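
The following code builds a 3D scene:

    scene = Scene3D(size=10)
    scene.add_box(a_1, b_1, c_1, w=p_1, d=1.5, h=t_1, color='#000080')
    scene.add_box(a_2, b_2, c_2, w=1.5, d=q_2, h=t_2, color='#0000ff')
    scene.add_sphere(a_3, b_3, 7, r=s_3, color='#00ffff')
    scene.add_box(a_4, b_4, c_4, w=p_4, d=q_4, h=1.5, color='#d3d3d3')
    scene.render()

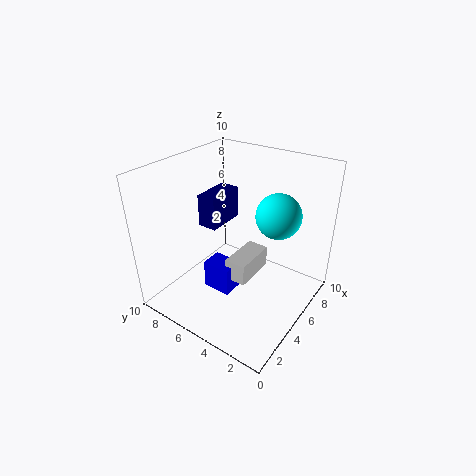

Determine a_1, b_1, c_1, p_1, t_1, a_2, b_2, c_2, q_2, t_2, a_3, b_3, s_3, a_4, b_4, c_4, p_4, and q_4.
a_1 = 5.5
b_1 = 7.5
c_1 = 4.5
p_1 = 3
t_1 = 2.5
a_2 = 3
b_2 = 4.5
c_2 = 1.5
q_2 = 2
t_2 = 2
a_3 = 6
b_3 = 2.5
s_3 = 1.5
a_4 = 3.5
b_4 = 3.5
c_4 = 2.5
p_4 = 3
q_4 = 1.5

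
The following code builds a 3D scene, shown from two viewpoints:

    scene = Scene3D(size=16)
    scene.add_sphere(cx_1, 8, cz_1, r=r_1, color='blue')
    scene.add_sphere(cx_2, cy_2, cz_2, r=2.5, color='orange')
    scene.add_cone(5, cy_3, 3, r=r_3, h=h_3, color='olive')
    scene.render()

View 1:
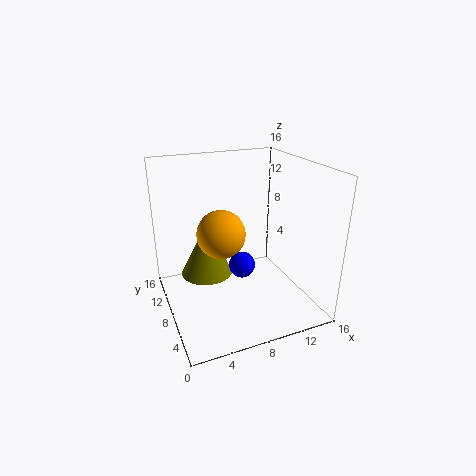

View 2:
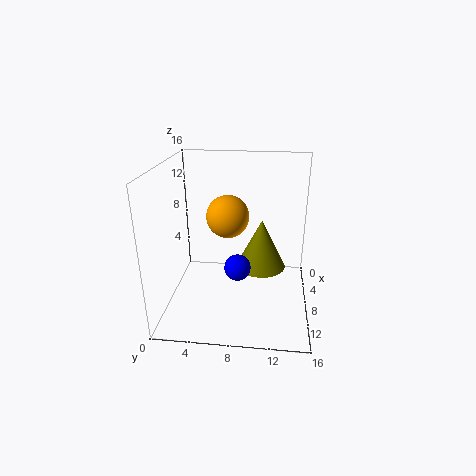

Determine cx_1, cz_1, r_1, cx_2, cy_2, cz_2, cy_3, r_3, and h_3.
cx_1 = 8.5; cz_1 = 4.5; r_1 = 1.5; cx_2 = 5.5; cy_2 = 6.5; cz_2 = 9.5; cy_3 = 10.5; r_3 = 3; h_3 = 6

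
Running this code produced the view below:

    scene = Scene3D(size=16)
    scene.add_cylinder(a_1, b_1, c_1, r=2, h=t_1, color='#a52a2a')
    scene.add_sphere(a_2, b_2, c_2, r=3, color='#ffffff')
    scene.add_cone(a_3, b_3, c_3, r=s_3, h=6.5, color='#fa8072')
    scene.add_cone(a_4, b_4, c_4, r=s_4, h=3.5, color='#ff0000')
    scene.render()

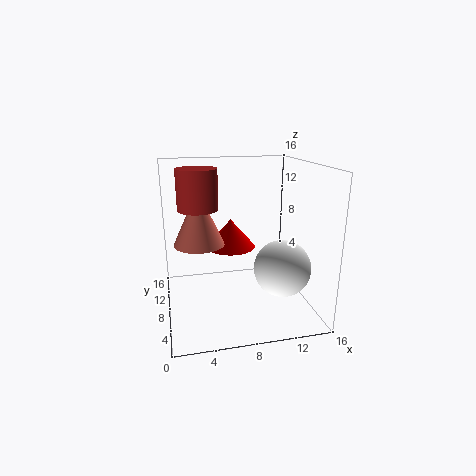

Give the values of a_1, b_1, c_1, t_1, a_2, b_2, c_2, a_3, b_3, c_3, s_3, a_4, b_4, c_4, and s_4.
a_1 = 3.5; b_1 = 6; c_1 = 12; t_1 = 4; a_2 = 12; b_2 = 4.5; c_2 = 5.5; a_3 = 4; b_3 = 11; c_3 = 6.5; s_3 = 3; a_4 = 8; b_4 = 12; c_4 = 5.5; s_4 = 3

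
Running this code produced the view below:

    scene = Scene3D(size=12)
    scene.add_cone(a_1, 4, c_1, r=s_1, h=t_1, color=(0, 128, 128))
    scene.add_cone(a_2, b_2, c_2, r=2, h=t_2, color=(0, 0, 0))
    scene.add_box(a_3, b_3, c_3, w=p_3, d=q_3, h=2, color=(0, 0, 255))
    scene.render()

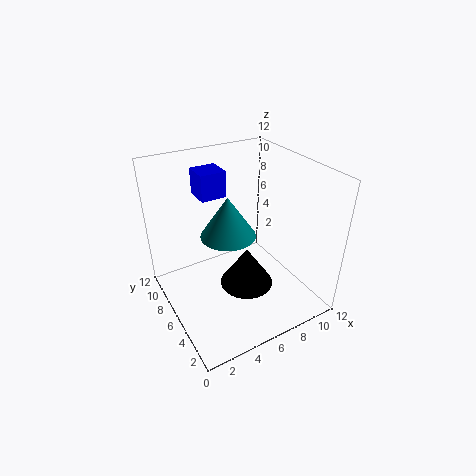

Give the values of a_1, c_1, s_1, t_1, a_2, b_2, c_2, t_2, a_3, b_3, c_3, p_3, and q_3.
a_1 = 4; c_1 = 8; s_1 = 2; t_1 = 3; a_2 = 5; b_2 = 3; c_2 = 4; t_2 = 3; a_3 = 3; b_3 = 6; c_3 = 10; p_3 = 2; q_3 = 2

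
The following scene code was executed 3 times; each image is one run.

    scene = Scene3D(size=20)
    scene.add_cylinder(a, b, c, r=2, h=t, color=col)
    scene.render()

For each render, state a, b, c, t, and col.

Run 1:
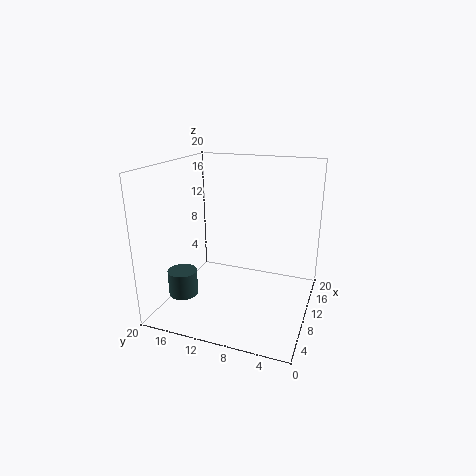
a = 5.5, b = 16.5, c = 2.5, t = 3.5, col = 'darkslategray'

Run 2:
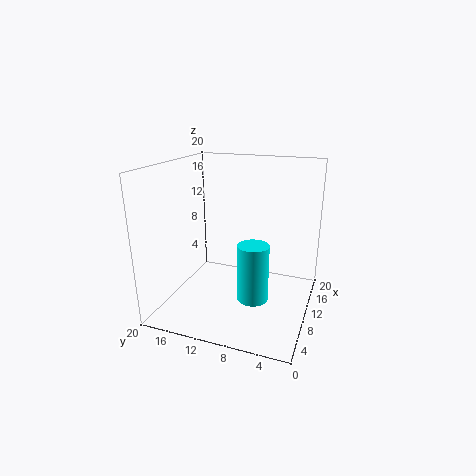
a = 6, b = 6.5, c = 3.5, t = 7.5, col = 'cyan'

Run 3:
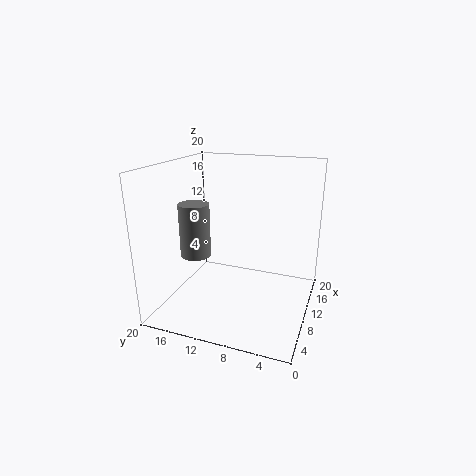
a = 6, b = 14.5, c = 8.5, t = 7, col = 'gray'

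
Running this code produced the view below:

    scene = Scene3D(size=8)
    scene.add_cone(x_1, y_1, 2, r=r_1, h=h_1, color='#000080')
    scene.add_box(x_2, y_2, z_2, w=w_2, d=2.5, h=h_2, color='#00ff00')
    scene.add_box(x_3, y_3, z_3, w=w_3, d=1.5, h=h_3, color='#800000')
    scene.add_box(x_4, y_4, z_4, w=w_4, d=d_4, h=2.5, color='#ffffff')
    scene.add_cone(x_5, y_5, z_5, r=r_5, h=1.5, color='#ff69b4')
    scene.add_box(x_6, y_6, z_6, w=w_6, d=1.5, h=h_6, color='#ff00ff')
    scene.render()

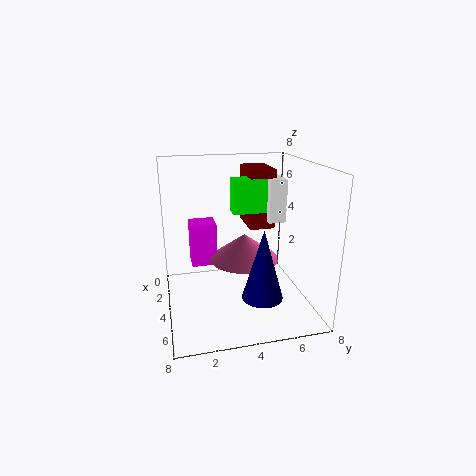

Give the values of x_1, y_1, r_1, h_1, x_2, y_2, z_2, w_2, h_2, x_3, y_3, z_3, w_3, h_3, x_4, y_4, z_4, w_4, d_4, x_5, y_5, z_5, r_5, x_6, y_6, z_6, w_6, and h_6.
x_1 = 7; y_1 = 4.5; r_1 = 1; h_1 = 3.5; x_2 = 2; y_2 = 4; z_2 = 5; w_2 = 1; h_2 = 2; x_3 = 0.5; y_3 = 5; z_3 = 4; w_3 = 2.5; h_3 = 3.5; x_4 = 1; y_4 = 6; z_4 = 4.5; w_4 = 2.5; d_4 = 1; x_5 = 3.5; y_5 = 4.5; z_5 = 2.5; r_5 = 2; x_6 = 1.5; y_6 = 1.5; z_6 = 2; w_6 = 1.5; h_6 = 2.5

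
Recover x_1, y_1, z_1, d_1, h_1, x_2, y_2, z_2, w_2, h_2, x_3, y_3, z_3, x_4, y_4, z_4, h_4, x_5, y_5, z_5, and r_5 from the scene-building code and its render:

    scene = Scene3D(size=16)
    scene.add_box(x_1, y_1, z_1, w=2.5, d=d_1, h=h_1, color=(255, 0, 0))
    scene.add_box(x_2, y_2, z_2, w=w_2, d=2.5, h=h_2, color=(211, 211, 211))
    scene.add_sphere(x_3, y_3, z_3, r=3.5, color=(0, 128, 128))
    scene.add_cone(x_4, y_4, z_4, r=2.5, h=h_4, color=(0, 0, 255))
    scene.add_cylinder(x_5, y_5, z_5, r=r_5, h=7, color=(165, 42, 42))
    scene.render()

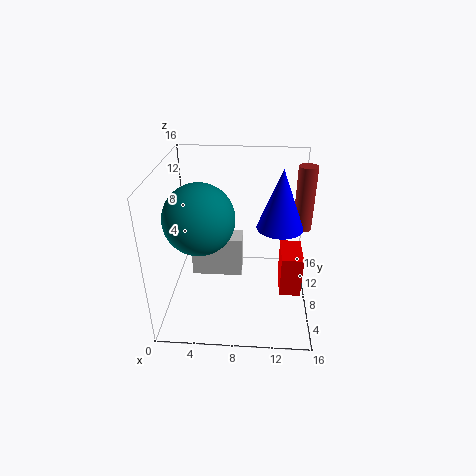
x_1 = 13; y_1 = 7.5; z_1 = 0.5; d_1 = 4.5; h_1 = 5; x_2 = 3; y_2 = 6.5; z_2 = 4; w_2 = 5.5; h_2 = 4.5; x_3 = 4.5; y_3 = 4.5; z_3 = 12; x_4 = 12.5; y_4 = 8; z_4 = 9.5; h_4 = 6.5; x_5 = 15; y_5 = 9; z_5 = 9; r_5 = 1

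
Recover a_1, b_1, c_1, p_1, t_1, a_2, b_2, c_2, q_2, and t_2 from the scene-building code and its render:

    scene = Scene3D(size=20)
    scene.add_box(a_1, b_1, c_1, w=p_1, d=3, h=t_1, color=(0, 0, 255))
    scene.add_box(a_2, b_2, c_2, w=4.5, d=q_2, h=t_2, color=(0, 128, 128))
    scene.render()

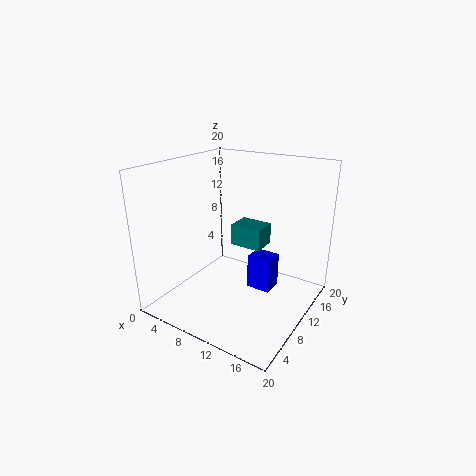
a_1 = 11, b_1 = 11, c_1 = 2, p_1 = 3.5, t_1 = 5, a_2 = 8.5, b_2 = 10.5, c_2 = 8.5, q_2 = 3.5, t_2 = 3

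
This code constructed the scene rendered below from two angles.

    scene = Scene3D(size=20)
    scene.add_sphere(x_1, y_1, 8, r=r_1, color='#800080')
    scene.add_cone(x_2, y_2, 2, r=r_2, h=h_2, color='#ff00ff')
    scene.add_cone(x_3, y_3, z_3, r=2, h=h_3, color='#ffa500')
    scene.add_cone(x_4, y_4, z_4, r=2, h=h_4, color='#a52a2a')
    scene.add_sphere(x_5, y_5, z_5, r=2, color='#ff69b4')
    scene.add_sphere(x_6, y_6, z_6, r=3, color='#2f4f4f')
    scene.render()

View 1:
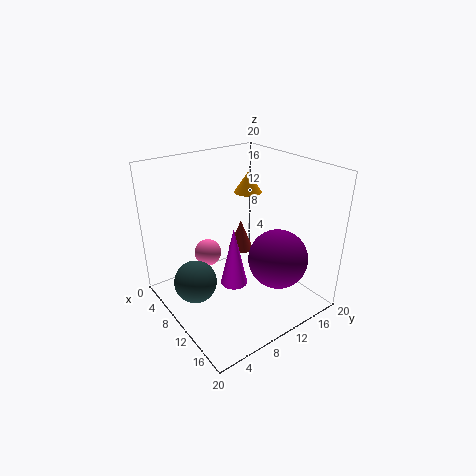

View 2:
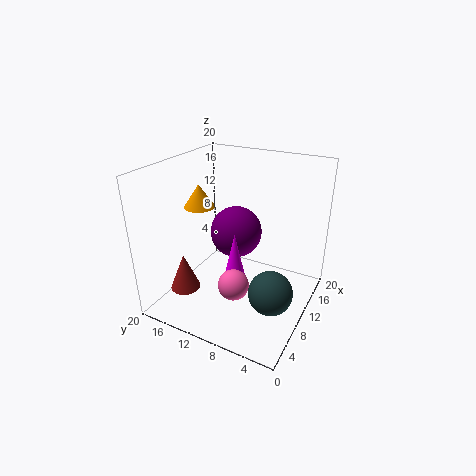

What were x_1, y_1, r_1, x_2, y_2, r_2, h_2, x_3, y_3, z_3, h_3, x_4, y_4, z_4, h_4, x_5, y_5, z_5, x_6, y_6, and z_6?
x_1 = 15, y_1 = 13, r_1 = 4, x_2 = 9, y_2 = 10, r_2 = 2, h_2 = 9, x_3 = 7, y_3 = 14, z_3 = 15, h_3 = 3, x_4 = 4, y_4 = 15, z_4 = 4, h_4 = 5, x_5 = 5, y_5 = 8, z_5 = 6, x_6 = 8, y_6 = 4, z_6 = 4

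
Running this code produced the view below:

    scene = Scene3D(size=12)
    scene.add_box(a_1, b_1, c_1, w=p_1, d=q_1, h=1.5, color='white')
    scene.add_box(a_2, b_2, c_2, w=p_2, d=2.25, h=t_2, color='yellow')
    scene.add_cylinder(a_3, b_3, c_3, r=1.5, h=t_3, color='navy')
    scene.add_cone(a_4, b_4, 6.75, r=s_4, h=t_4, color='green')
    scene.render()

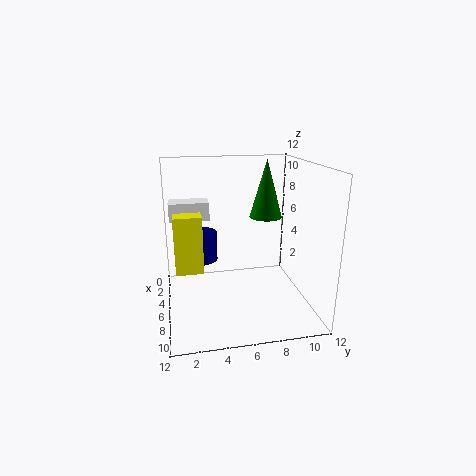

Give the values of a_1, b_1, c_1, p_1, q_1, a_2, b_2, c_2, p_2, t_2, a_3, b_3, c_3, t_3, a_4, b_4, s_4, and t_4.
a_1 = 3.75; b_1 = 0.5; c_1 = 7.5; p_1 = 1.75; q_1 = 3.25; a_2 = 4.5; b_2 = 0.75; c_2 = 3.5; p_2 = 2.5; t_2 = 4.75; a_3 = 4; b_3 = 3; c_3 = 3.5; t_3 = 2.5; a_4 = 3; b_4 = 9.25; s_4 = 1.5; t_4 = 5.25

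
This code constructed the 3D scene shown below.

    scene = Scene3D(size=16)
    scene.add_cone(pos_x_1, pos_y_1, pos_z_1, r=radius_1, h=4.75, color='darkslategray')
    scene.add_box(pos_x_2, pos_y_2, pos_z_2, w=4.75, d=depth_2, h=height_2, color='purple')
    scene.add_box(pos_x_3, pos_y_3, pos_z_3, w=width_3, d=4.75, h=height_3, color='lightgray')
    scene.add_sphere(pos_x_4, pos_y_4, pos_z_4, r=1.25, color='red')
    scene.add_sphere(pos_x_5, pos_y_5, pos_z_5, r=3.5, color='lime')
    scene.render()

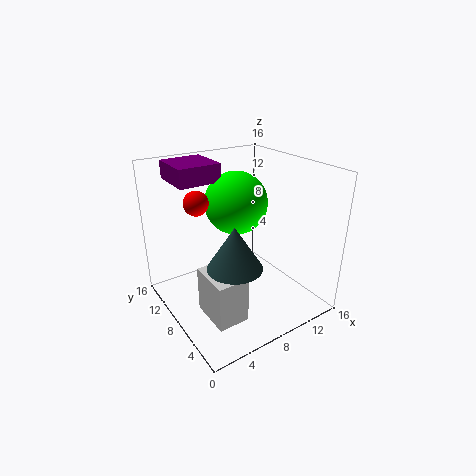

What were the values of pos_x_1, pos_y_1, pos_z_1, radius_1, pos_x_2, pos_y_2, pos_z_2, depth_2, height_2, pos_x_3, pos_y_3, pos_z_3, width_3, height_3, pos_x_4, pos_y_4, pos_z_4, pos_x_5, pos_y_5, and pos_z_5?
pos_x_1 = 6.25, pos_y_1 = 6, pos_z_1 = 5.75, radius_1 = 3, pos_x_2 = 2.5, pos_y_2 = 10, pos_z_2 = 14, depth_2 = 5, height_2 = 2, pos_x_3 = 3, pos_y_3 = 3.75, pos_z_3 = 0.25, width_3 = 3.5, height_3 = 5.25, pos_x_4 = 3.25, pos_y_4 = 8.25, pos_z_4 = 13, pos_x_5 = 8.75, pos_y_5 = 9.5, pos_z_5 = 11.5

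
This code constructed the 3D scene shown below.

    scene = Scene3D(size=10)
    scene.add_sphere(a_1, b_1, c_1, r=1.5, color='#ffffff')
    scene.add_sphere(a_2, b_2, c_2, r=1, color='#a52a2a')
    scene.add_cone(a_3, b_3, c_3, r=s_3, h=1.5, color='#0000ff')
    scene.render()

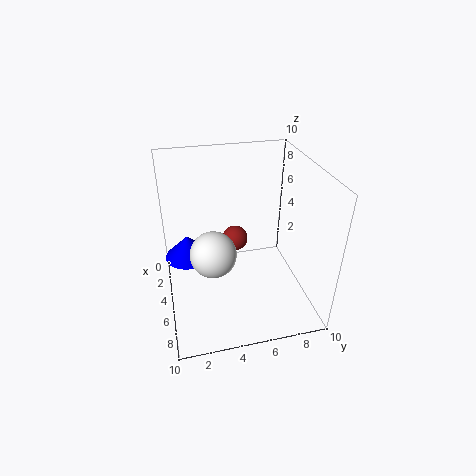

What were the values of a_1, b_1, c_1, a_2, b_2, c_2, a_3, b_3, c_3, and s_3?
a_1 = 6.5; b_1 = 3; c_1 = 5; a_2 = 2; b_2 = 5.5; c_2 = 3; a_3 = 5.5; b_3 = 1.5; c_3 = 4.5; s_3 = 1.5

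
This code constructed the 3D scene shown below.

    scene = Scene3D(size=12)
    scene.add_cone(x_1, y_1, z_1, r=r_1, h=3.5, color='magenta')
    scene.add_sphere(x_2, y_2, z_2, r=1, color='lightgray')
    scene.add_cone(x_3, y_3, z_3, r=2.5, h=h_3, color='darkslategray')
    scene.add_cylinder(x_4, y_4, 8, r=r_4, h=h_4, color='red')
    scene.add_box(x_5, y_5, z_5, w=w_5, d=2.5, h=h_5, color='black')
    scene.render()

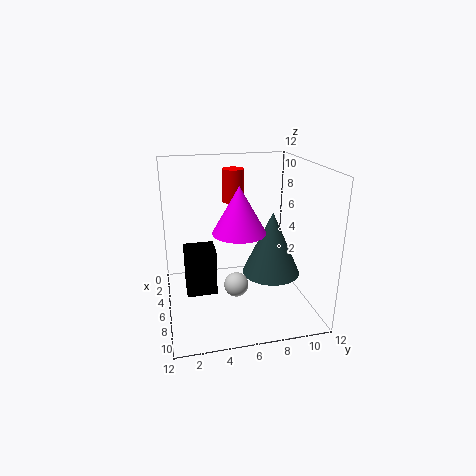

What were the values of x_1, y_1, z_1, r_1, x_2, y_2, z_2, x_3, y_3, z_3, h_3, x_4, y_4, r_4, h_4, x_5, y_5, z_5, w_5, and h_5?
x_1 = 8.5
y_1 = 5.5
z_1 = 7.5
r_1 = 2
x_2 = 7.5
y_2 = 5.5
z_2 = 2.5
x_3 = 6
y_3 = 9
z_3 = 2.5
h_3 = 5.5
x_4 = 2
y_4 = 6.5
r_4 = 1
h_4 = 3
x_5 = 5
y_5 = 1.5
z_5 = 1.5
w_5 = 2
h_5 = 4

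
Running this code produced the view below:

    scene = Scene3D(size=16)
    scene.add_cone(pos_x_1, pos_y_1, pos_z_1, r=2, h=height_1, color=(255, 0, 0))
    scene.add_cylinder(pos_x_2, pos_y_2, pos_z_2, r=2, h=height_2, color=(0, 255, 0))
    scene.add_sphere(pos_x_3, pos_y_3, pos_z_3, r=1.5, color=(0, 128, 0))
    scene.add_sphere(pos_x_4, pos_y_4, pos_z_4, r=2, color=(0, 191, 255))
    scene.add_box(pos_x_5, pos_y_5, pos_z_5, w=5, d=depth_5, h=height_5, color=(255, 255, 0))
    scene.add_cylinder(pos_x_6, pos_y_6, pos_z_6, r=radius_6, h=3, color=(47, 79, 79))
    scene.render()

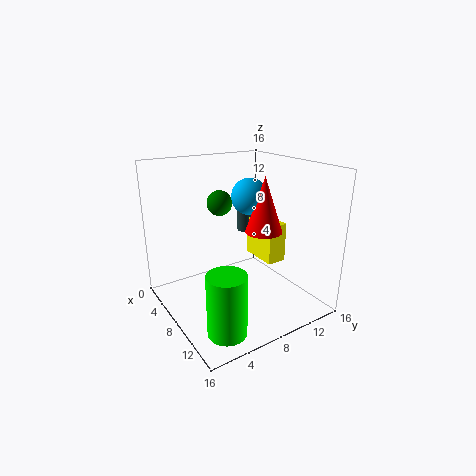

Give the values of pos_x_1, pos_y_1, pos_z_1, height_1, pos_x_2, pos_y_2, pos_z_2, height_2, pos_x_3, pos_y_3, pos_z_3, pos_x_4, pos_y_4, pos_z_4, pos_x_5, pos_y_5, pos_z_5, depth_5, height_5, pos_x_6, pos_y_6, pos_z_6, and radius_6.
pos_x_1 = 10, pos_y_1 = 10, pos_z_1 = 9, height_1 = 6, pos_x_2 = 13, pos_y_2 = 3.5, pos_z_2 = 0.5, height_2 = 6.5, pos_x_3 = 4, pos_y_3 = 8, pos_z_3 = 11, pos_x_4 = 8, pos_y_4 = 9.5, pos_z_4 = 12.5, pos_x_5 = 2.5, pos_y_5 = 13, pos_z_5 = 3, depth_5 = 2.5, height_5 = 5, pos_x_6 = 2, pos_y_6 = 13, pos_z_6 = 6, radius_6 = 1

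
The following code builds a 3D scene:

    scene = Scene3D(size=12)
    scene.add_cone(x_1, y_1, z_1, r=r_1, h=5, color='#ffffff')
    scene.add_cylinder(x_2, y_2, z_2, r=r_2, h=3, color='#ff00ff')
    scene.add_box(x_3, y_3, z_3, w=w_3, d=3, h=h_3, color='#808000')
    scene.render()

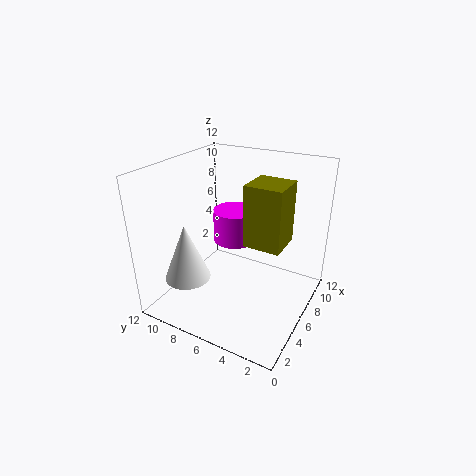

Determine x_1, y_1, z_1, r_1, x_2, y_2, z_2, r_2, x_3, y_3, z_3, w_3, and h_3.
x_1 = 4, y_1 = 10, z_1 = 2, r_1 = 2, x_2 = 9, y_2 = 8, z_2 = 4, r_2 = 2, x_3 = 5, y_3 = 2, z_3 = 6, w_3 = 3, h_3 = 5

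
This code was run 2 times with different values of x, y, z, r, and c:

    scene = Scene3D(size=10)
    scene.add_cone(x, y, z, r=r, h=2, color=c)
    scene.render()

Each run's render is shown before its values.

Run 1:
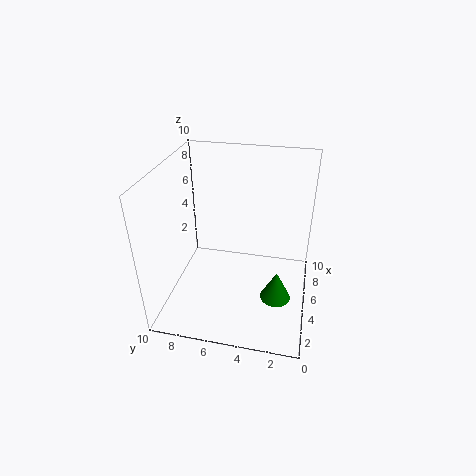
x = 3, y = 2, z = 2, r = 1, c = 'green'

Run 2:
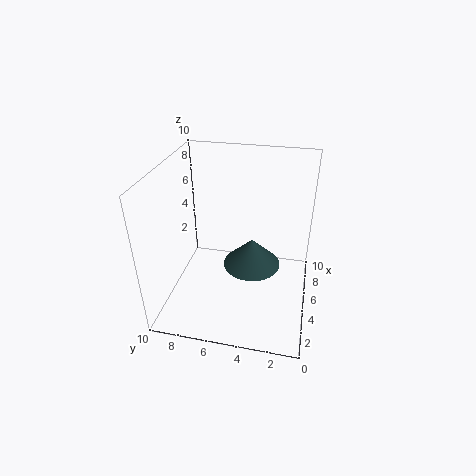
x = 5, y = 4, z = 3, r = 2, c = 'darkslategray'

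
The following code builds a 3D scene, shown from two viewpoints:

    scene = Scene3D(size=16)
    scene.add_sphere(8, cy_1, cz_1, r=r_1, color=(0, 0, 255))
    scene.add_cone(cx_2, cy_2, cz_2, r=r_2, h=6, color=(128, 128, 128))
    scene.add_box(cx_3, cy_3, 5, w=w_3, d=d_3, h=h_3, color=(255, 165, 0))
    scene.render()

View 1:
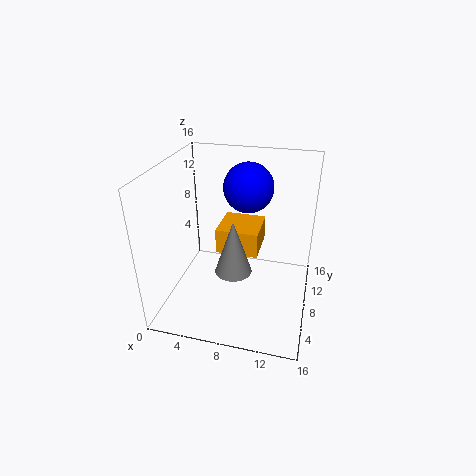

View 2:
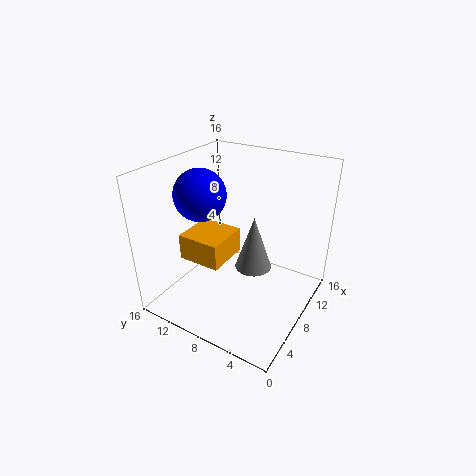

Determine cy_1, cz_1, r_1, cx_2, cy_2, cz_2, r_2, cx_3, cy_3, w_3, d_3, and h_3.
cy_1 = 13; cz_1 = 12; r_1 = 3; cx_2 = 8; cy_2 = 6; cz_2 = 5; r_2 = 2; cx_3 = 5; cy_3 = 9; w_3 = 5; d_3 = 5; h_3 = 3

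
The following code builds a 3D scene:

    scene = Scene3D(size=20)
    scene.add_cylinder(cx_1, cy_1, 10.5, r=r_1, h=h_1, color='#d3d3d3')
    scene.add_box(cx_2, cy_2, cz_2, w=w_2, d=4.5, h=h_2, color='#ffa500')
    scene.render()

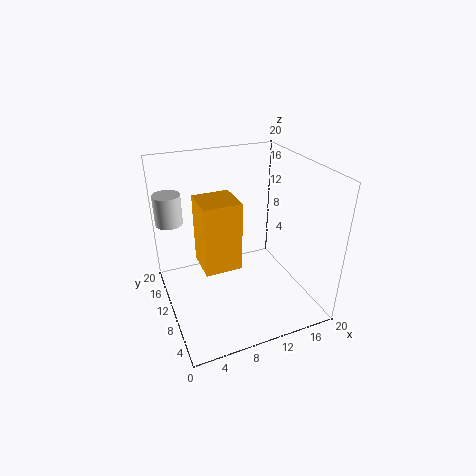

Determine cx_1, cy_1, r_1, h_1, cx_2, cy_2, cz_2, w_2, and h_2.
cx_1 = 2, cy_1 = 17, r_1 = 2, h_1 = 4.5, cx_2 = 3.5, cy_2 = 4, cz_2 = 9.5, w_2 = 4.5, h_2 = 8.5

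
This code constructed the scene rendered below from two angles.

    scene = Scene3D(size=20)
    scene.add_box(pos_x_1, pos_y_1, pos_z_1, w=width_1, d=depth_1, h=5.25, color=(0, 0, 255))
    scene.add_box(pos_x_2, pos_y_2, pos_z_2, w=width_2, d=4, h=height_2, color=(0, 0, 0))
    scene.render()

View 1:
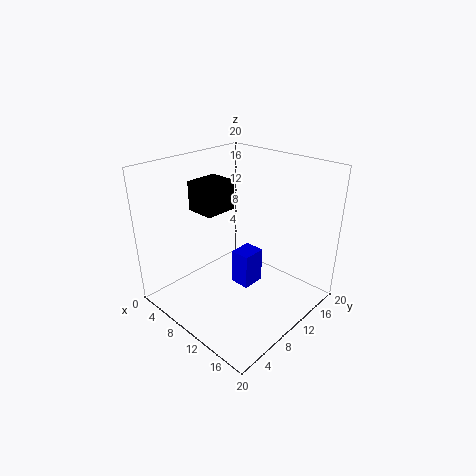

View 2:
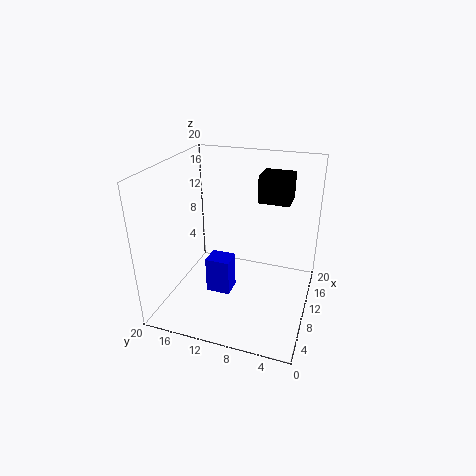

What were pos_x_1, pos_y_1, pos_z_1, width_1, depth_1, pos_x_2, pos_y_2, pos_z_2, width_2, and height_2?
pos_x_1 = 8
pos_y_1 = 10.75
pos_z_1 = 1.5
width_1 = 3
depth_1 = 3.5
pos_x_2 = 8.75
pos_y_2 = 3
pos_z_2 = 16
width_2 = 3.5
height_2 = 3.5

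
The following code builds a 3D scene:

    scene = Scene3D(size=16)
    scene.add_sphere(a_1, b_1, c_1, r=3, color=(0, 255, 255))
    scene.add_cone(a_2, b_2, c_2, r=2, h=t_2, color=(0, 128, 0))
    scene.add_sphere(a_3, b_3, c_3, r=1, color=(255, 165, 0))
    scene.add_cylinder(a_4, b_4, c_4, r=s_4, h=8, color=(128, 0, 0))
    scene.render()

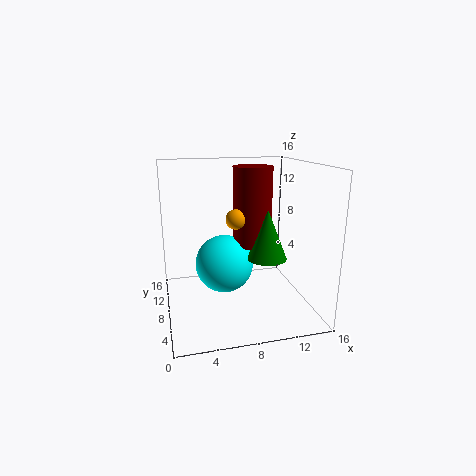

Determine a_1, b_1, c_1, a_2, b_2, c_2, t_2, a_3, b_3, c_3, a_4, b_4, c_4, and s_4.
a_1 = 6, b_1 = 6, c_1 = 6, a_2 = 10, b_2 = 4, c_2 = 7, t_2 = 5, a_3 = 7, b_3 = 5, c_3 = 11, a_4 = 9, b_4 = 6, c_4 = 8, s_4 = 2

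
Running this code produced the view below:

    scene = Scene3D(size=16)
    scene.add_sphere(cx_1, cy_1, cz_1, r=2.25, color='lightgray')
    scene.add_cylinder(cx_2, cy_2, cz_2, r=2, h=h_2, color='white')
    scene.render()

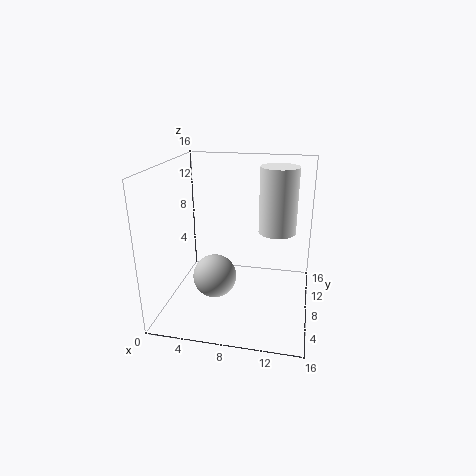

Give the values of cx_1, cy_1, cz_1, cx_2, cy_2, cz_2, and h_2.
cx_1 = 6.25; cy_1 = 4.5; cz_1 = 5; cx_2 = 12.25; cy_2 = 8.25; cz_2 = 9; h_2 = 7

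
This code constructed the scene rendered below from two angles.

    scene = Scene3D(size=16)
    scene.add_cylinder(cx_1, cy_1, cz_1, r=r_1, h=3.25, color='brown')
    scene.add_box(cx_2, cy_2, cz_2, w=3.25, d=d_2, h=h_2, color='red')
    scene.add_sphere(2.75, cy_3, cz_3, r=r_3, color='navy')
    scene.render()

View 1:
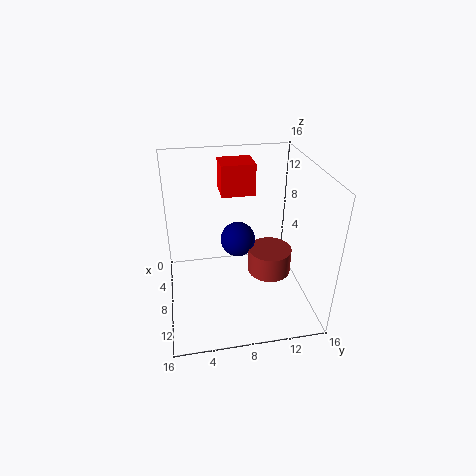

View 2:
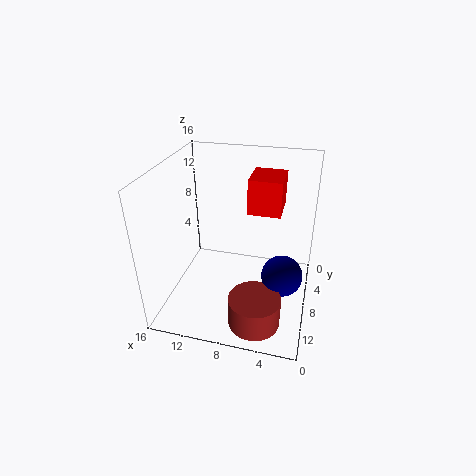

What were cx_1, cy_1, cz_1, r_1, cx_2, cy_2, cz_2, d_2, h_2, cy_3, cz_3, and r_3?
cx_1 = 5; cy_1 = 12.75; cz_1 = 0.75; r_1 = 2.75; cx_2 = 3.25; cy_2 = 6.5; cz_2 = 12.25; d_2 = 3.75; h_2 = 3.5; cy_3 = 9; cz_3 = 4.5; r_3 = 2.25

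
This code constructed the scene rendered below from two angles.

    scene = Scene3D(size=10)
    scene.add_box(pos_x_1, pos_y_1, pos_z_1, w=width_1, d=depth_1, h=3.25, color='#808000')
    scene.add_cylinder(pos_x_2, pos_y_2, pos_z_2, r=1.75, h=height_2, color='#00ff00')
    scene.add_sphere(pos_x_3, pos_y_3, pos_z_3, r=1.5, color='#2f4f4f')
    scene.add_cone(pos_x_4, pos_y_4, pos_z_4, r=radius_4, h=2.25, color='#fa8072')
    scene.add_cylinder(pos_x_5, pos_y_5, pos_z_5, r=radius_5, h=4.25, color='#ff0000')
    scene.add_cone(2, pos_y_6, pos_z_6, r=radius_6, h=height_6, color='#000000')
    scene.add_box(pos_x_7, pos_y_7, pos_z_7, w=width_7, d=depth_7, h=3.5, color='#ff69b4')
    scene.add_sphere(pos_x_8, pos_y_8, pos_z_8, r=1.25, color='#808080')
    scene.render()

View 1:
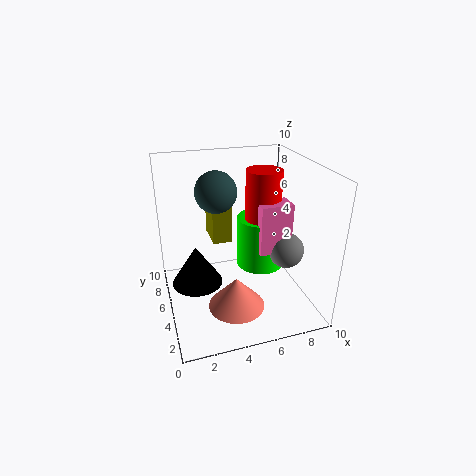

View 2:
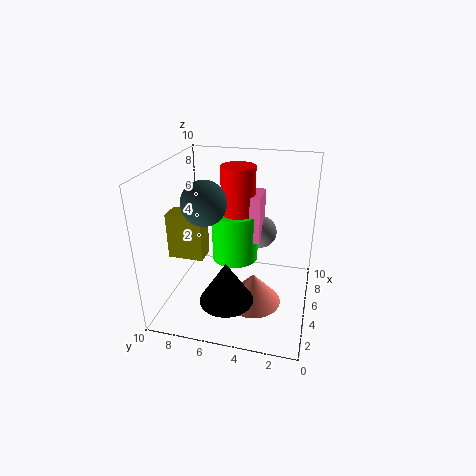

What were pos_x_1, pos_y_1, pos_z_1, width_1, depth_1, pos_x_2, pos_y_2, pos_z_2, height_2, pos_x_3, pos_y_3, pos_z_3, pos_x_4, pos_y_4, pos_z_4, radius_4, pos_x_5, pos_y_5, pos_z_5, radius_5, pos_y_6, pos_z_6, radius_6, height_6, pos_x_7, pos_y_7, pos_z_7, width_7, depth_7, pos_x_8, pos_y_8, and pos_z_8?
pos_x_1 = 3.75, pos_y_1 = 7.25, pos_z_1 = 3.5, width_1 = 1.5, depth_1 = 2.5, pos_x_2 = 7, pos_y_2 = 5.75, pos_z_2 = 2.25, height_2 = 3.75, pos_x_3 = 4, pos_y_3 = 7, pos_z_3 = 7.75, pos_x_4 = 4.5, pos_y_4 = 3.75, pos_z_4 = 0.25, radius_4 = 2, pos_x_5 = 7, pos_y_5 = 5.5, pos_z_5 = 5.25, radius_5 = 1.25, pos_y_6 = 5, pos_z_6 = 2, radius_6 = 1.75, height_6 = 2.75, pos_x_7 = 6.25, pos_y_7 = 3.75, pos_z_7 = 4, width_7 = 2.25, depth_7 = 1.5, pos_x_8 = 8.25, pos_y_8 = 4, pos_z_8 = 4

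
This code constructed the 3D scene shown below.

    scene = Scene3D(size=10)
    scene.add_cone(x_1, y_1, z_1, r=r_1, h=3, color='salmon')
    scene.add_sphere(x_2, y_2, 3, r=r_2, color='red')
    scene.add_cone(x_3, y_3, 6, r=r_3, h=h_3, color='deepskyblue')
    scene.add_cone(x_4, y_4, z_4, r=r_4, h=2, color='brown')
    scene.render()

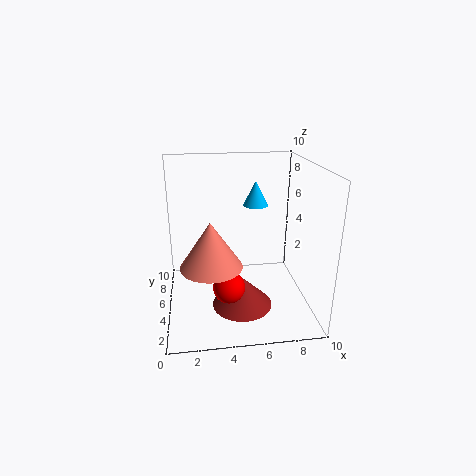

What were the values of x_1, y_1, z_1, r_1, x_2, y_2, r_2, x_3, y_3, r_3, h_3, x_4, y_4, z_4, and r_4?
x_1 = 3, y_1 = 3, z_1 = 4, r_1 = 2, x_2 = 4, y_2 = 2, r_2 = 1, x_3 = 7, y_3 = 9, r_3 = 1, h_3 = 2, x_4 = 5, y_4 = 3, z_4 = 1, r_4 = 2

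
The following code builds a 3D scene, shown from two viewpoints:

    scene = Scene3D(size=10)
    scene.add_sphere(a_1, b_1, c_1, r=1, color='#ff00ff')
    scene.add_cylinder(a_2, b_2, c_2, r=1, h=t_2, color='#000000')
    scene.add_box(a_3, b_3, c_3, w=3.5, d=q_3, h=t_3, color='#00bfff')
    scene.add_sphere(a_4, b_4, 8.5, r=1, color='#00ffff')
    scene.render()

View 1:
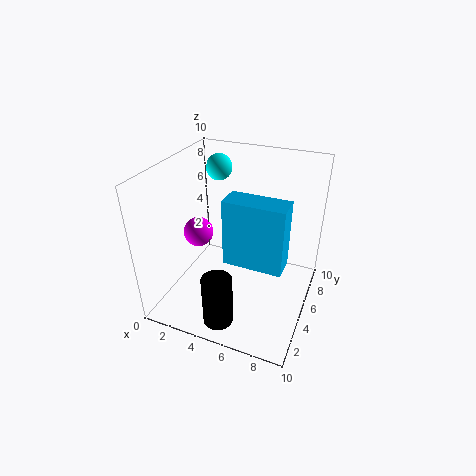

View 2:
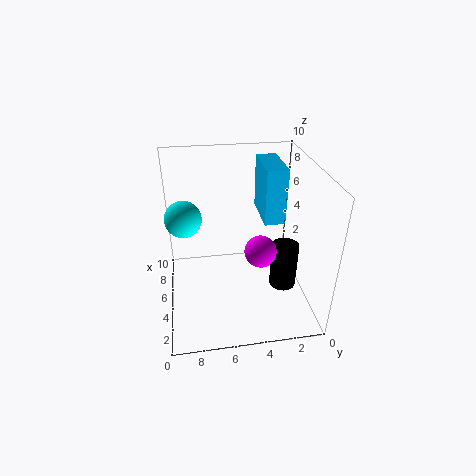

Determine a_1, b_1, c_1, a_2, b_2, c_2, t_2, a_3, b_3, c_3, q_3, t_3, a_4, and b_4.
a_1 = 2.5; b_1 = 4; c_1 = 5.5; a_2 = 5; b_2 = 1.5; c_2 = 0.5; t_2 = 3.5; a_3 = 5.5; b_3 = 1.5; c_3 = 5.5; q_3 = 1.5; t_3 = 4; a_4 = 2; b_4 = 8.5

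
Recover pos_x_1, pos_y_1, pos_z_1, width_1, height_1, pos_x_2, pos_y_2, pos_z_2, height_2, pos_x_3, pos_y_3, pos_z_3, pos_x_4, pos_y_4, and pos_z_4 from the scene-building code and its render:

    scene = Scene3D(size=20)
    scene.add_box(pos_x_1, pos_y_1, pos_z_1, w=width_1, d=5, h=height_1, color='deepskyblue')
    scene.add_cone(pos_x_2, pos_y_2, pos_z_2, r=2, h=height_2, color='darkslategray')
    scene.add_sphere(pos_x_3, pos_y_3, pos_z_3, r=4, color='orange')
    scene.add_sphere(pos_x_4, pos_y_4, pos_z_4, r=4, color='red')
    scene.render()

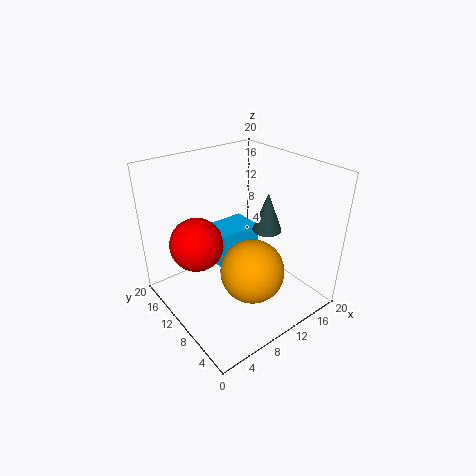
pos_x_1 = 9.5
pos_y_1 = 12.5
pos_z_1 = 3
width_1 = 6.5
height_1 = 6
pos_x_2 = 13.5
pos_y_2 = 8
pos_z_2 = 11
height_2 = 5.5
pos_x_3 = 8
pos_y_3 = 4.5
pos_z_3 = 8.5
pos_x_4 = 6.5
pos_y_4 = 15.5
pos_z_4 = 7.5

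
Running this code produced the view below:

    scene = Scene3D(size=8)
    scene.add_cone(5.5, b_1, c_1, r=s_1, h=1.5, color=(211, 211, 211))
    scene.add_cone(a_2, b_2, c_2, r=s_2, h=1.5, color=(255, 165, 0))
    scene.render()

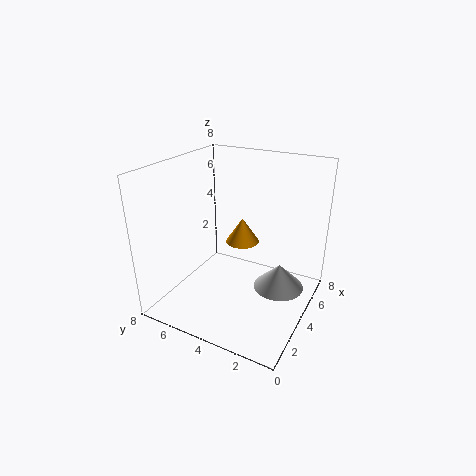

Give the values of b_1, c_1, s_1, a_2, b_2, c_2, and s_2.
b_1 = 2; c_1 = 0.5; s_1 = 1.5; a_2 = 5.5; b_2 = 4.5; c_2 = 3; s_2 = 1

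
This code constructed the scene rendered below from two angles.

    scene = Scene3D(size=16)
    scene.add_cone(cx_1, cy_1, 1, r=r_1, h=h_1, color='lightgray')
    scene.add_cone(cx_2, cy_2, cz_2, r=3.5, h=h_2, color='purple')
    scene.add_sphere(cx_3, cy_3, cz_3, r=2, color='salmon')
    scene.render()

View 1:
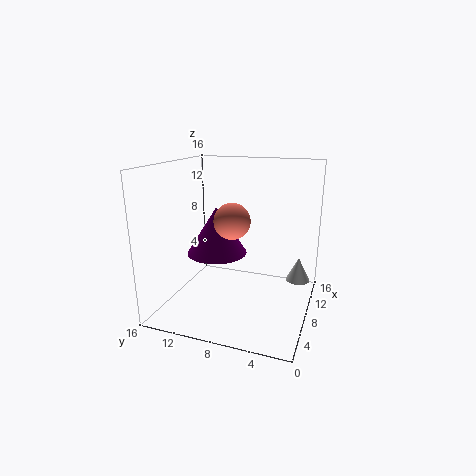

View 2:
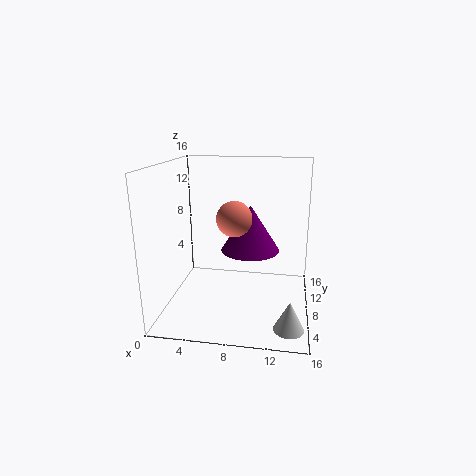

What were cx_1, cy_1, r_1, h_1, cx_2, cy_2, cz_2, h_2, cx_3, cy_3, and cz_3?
cx_1 = 14
cy_1 = 2
r_1 = 1.5
h_1 = 3
cx_2 = 9
cy_2 = 11
cz_2 = 5.5
h_2 = 5.5
cx_3 = 7.5
cy_3 = 8.5
cz_3 = 10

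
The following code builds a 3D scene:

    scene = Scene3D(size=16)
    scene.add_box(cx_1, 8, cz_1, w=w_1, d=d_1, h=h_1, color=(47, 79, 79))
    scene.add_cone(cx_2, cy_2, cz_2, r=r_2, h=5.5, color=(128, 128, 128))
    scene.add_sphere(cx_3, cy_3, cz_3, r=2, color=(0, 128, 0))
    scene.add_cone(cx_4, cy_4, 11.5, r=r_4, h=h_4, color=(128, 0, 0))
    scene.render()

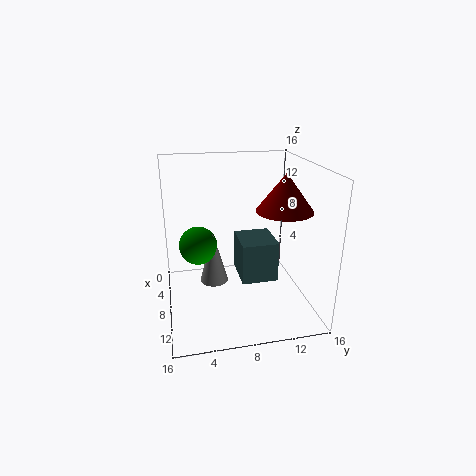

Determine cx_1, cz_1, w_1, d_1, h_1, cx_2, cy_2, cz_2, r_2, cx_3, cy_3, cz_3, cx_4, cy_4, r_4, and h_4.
cx_1 = 6
cz_1 = 3.5
w_1 = 4.5
d_1 = 4
h_1 = 4.5
cx_2 = 9.5
cy_2 = 5
cz_2 = 4
r_2 = 1.5
cx_3 = 9
cy_3 = 3.5
cz_3 = 8
cx_4 = 10
cy_4 = 12.5
r_4 = 3
h_4 = 4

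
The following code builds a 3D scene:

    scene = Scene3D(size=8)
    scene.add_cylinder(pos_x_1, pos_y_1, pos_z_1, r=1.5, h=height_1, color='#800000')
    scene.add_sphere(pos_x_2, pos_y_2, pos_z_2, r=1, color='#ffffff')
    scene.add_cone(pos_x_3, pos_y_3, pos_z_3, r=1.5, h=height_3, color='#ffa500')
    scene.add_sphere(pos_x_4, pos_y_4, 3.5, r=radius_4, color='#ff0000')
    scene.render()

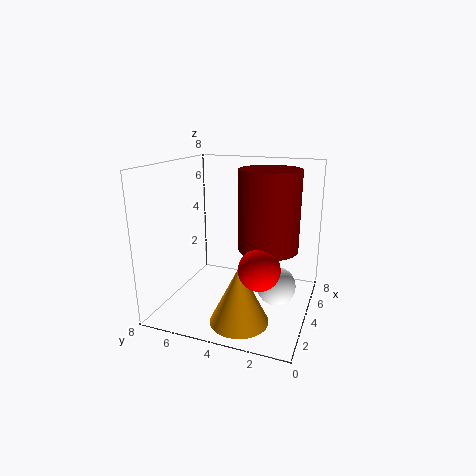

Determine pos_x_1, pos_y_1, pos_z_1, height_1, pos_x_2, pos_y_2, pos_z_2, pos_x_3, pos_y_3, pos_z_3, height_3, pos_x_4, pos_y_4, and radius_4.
pos_x_1 = 3
pos_y_1 = 2
pos_z_1 = 4
height_1 = 4
pos_x_2 = 3
pos_y_2 = 1.5
pos_z_2 = 2
pos_x_3 = 1.5
pos_y_3 = 3
pos_z_3 = 0.5
height_3 = 3
pos_x_4 = 1.5
pos_y_4 = 2
radius_4 = 1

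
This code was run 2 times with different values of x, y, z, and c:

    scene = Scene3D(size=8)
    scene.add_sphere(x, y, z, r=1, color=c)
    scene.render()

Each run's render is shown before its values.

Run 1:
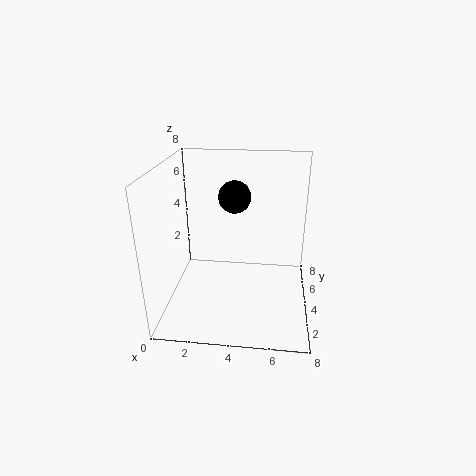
x = 3.5; y = 6.5; z = 5.5; c = 'black'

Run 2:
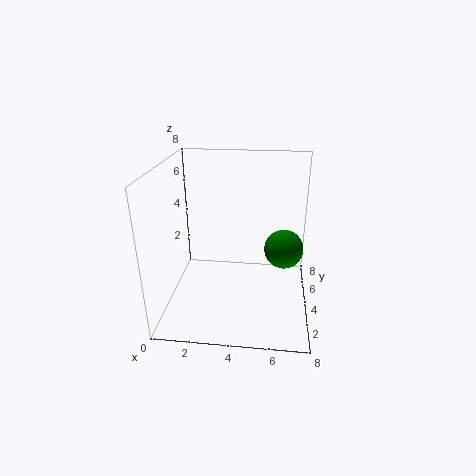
x = 6.5; y = 3; z = 4; c = 'green'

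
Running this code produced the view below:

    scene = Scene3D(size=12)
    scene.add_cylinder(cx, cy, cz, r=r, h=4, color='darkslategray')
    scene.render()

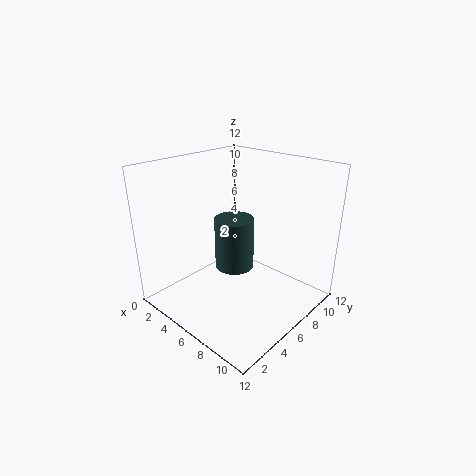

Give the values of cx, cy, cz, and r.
cx = 7; cy = 4.5; cz = 4.5; r = 1.5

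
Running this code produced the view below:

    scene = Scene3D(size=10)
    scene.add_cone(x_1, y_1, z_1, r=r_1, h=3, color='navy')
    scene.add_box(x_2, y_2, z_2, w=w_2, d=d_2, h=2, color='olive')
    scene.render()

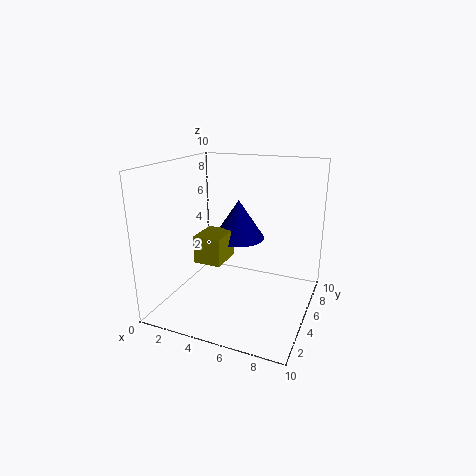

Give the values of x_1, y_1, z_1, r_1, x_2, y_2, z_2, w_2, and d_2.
x_1 = 4; y_1 = 7.5; z_1 = 4; r_1 = 2; x_2 = 2; y_2 = 4; z_2 = 3; w_2 = 2; d_2 = 2.5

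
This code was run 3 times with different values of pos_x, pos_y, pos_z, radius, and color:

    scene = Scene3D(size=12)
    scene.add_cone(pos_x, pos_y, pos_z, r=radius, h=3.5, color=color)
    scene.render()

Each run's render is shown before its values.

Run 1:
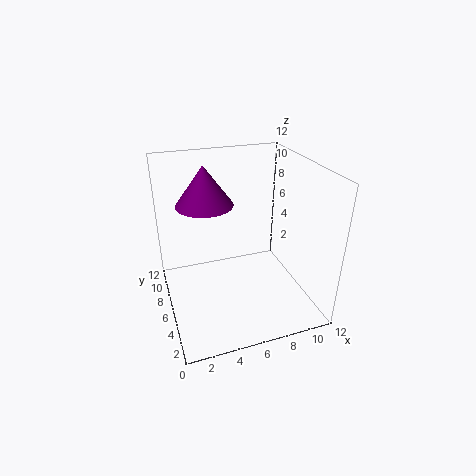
pos_x = 4, pos_y = 9, pos_z = 8, radius = 2.5, color = 'purple'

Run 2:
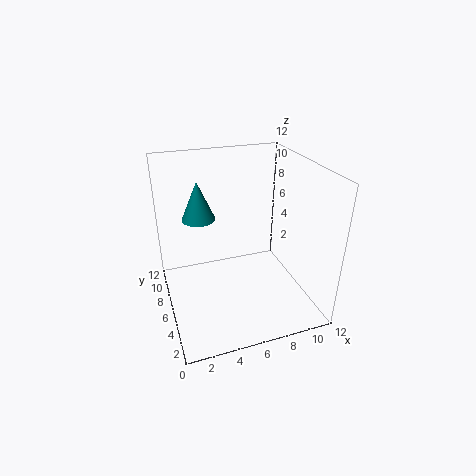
pos_x = 3.5, pos_y = 9.5, pos_z = 6.5, radius = 1.5, color = 'teal'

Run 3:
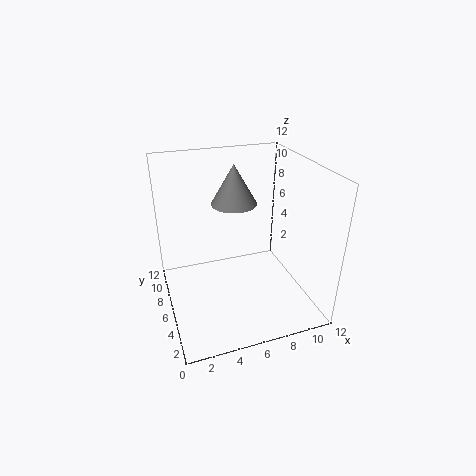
pos_x = 6.5, pos_y = 8.5, pos_z = 8, radius = 2, color = 'gray'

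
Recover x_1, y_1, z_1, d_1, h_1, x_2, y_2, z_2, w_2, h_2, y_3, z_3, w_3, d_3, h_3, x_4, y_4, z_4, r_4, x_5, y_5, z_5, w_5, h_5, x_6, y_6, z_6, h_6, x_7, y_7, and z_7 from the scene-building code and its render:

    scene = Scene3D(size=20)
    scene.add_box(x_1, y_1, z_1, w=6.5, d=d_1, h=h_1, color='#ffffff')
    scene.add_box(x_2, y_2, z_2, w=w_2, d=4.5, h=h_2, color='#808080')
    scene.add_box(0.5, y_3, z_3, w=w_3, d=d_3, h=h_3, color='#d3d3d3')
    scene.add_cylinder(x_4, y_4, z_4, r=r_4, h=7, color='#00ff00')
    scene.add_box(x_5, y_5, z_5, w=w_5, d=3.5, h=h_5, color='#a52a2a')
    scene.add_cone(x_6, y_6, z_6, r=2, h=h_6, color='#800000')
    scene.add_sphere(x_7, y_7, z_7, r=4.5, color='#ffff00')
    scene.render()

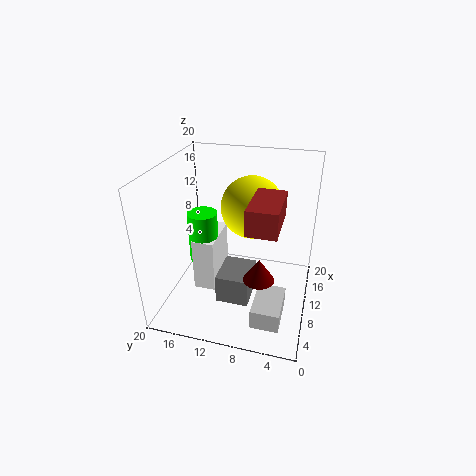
x_1 = 6.5; y_1 = 12.5; z_1 = 3; d_1 = 3; h_1 = 7.5; x_2 = 5.5; y_2 = 7.5; z_2 = 2; w_2 = 5.5; h_2 = 4; y_3 = 2.5; z_3 = 3.5; w_3 = 5.5; d_3 = 3.5; h_3 = 2.5; x_4 = 8.5; y_4 = 14.5; z_4 = 7; r_4 = 2; x_5 = 1.5; y_5 = 3.5; z_5 = 15.5; w_5 = 6.5; h_5 = 3; x_6 = 5.5; y_6 = 6; z_6 = 7; h_6 = 3; x_7 = 14; y_7 = 9; z_7 = 13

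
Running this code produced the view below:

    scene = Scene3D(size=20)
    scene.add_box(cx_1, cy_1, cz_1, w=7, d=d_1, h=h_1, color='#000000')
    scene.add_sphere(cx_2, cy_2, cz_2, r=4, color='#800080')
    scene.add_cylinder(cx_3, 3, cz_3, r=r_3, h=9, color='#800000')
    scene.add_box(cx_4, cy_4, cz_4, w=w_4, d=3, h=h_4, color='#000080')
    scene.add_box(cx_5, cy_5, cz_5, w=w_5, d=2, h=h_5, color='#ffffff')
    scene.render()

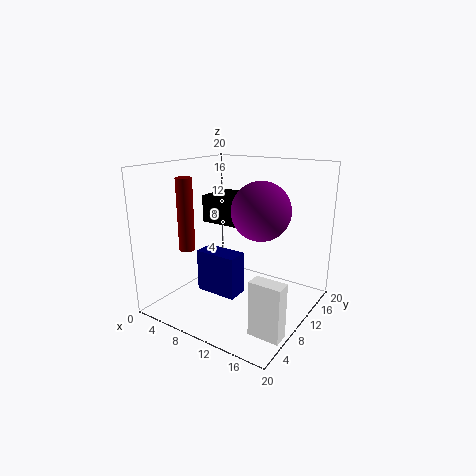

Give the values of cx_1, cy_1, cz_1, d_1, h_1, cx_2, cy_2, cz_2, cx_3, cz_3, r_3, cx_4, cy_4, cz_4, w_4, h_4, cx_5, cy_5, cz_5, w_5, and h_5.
cx_1 = 3; cy_1 = 11; cz_1 = 11; d_1 = 6; h_1 = 4; cx_2 = 13; cy_2 = 11; cz_2 = 14; cx_3 = 7; cz_3 = 10; r_3 = 1; cx_4 = 5; cy_4 = 7; cz_4 = 2; w_4 = 6; h_4 = 6; cx_5 = 16; cy_5 = 3; cz_5 = 1; w_5 = 4; h_5 = 7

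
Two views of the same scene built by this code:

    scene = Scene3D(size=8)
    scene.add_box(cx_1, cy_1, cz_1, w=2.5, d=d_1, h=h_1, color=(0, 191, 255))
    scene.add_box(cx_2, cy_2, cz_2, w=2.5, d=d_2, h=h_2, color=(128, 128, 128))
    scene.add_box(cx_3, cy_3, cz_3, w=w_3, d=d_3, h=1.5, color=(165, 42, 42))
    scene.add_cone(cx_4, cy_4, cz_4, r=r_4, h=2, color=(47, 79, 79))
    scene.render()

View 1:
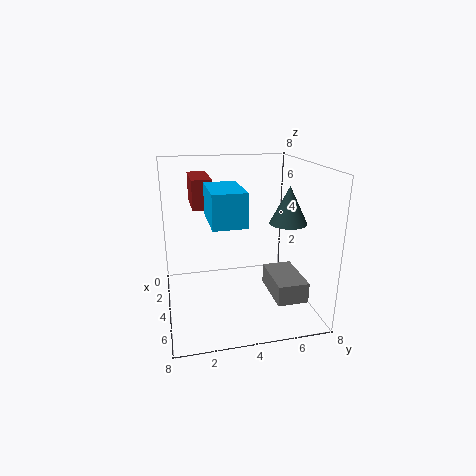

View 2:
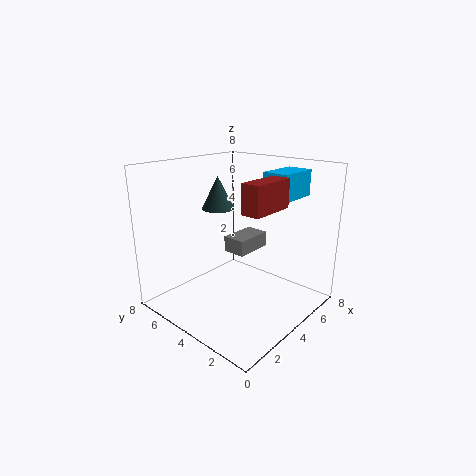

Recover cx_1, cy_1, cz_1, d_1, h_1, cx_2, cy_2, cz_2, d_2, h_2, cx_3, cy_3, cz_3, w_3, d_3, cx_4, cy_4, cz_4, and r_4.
cx_1 = 5.5, cy_1 = 2, cz_1 = 6, d_1 = 1.5, h_1 = 1.5, cx_2 = 5.5, cy_2 = 5, cz_2 = 2, d_2 = 1.5, h_2 = 1, cx_3 = 2.5, cy_3 = 1.5, cz_3 = 6, w_3 = 2.5, d_3 = 1, cx_4 = 5, cy_4 = 6.5, cz_4 = 5, r_4 = 1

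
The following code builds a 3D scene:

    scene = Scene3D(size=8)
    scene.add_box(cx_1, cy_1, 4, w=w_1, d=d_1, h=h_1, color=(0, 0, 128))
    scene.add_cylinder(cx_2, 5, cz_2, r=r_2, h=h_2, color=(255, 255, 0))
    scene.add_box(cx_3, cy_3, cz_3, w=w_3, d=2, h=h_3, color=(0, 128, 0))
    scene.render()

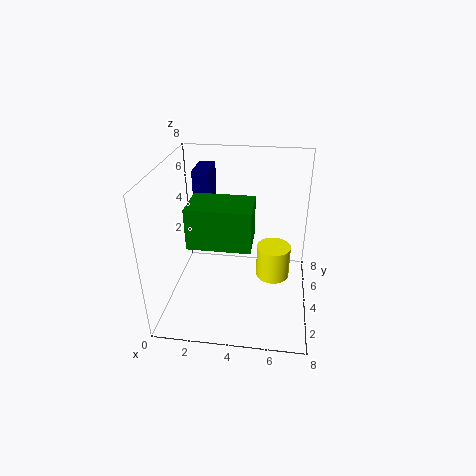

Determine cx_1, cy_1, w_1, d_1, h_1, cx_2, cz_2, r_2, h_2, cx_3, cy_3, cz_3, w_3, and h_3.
cx_1 = 1, cy_1 = 6, w_1 = 1, d_1 = 2, h_1 = 3, cx_2 = 6, cz_2 = 1, r_2 = 1, h_2 = 2, cx_3 = 2, cy_3 = 1, cz_3 = 5, w_3 = 3, h_3 = 2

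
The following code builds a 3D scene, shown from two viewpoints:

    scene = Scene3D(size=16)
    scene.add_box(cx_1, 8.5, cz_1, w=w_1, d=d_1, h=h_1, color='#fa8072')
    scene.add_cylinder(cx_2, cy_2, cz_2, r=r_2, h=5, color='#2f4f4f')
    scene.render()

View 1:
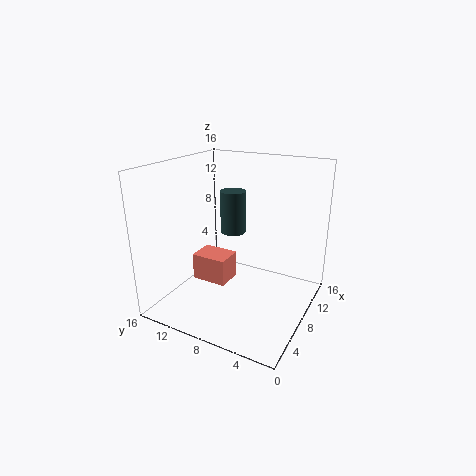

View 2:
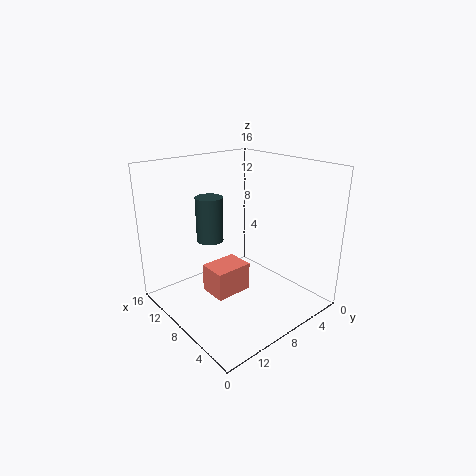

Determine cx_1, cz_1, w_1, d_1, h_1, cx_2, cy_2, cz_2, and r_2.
cx_1 = 5.5
cz_1 = 3
w_1 = 3
d_1 = 4
h_1 = 3
cx_2 = 10.5
cy_2 = 10
cz_2 = 7.5
r_2 = 1.5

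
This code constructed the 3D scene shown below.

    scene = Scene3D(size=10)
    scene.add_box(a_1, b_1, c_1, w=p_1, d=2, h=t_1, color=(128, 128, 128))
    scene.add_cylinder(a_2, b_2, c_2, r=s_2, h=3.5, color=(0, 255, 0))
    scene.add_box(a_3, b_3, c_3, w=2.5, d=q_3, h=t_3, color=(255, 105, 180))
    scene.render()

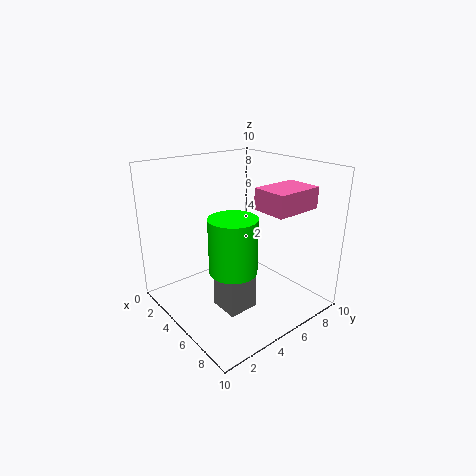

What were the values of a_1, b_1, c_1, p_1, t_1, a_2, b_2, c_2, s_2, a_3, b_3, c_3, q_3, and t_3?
a_1 = 5.5
b_1 = 2.5
c_1 = 1
p_1 = 2
t_1 = 3.5
a_2 = 7
b_2 = 3
c_2 = 4
s_2 = 1.5
a_3 = 5.5
b_3 = 6
c_3 = 7
q_3 = 3.5
t_3 = 1.5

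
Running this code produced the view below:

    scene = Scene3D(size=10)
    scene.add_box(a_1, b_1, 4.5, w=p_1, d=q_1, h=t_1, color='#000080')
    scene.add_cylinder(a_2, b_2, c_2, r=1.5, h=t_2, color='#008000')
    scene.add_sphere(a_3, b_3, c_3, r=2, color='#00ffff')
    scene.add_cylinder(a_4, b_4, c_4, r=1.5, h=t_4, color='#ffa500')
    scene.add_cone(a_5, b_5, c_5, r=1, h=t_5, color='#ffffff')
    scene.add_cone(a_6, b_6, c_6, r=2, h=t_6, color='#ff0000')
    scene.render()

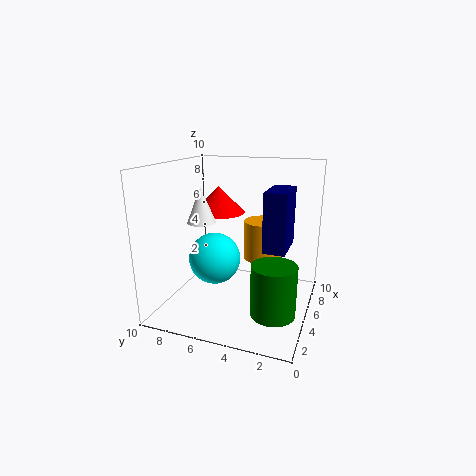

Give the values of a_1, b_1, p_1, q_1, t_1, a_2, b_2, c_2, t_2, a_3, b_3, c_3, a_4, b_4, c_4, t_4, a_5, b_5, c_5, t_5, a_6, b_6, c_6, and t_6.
a_1 = 4, b_1 = 1.5, p_1 = 3, q_1 = 1.5, t_1 = 4, a_2 = 3.5, b_2 = 2, c_2 = 0.5, t_2 = 3.5, a_3 = 6.5, b_3 = 7.5, c_3 = 2.5, a_4 = 8, b_4 = 4, c_4 = 2.5, t_4 = 3, a_5 = 4.5, b_5 = 7.5, c_5 = 6, t_5 = 2.5, a_6 = 7.5, b_6 = 7.5, c_6 = 6, t_6 = 2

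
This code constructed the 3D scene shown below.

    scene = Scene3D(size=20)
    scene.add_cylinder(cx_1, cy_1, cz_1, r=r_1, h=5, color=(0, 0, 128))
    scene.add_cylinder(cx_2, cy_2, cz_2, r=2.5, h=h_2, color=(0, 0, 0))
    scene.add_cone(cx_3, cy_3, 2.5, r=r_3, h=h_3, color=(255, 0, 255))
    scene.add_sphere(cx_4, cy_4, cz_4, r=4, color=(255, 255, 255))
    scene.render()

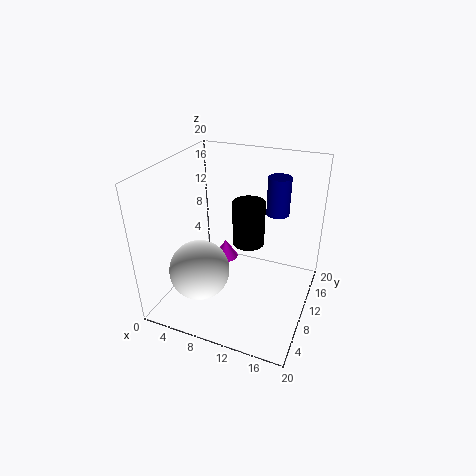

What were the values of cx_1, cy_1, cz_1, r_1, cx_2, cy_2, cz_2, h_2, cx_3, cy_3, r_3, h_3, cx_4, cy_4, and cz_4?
cx_1 = 15, cy_1 = 11.5, cz_1 = 14, r_1 = 1.5, cx_2 = 9.5, cy_2 = 15.5, cz_2 = 6, h_2 = 7, cx_3 = 5.5, cy_3 = 15.5, r_3 = 2, h_3 = 3, cx_4 = 6.5, cy_4 = 5, cz_4 = 7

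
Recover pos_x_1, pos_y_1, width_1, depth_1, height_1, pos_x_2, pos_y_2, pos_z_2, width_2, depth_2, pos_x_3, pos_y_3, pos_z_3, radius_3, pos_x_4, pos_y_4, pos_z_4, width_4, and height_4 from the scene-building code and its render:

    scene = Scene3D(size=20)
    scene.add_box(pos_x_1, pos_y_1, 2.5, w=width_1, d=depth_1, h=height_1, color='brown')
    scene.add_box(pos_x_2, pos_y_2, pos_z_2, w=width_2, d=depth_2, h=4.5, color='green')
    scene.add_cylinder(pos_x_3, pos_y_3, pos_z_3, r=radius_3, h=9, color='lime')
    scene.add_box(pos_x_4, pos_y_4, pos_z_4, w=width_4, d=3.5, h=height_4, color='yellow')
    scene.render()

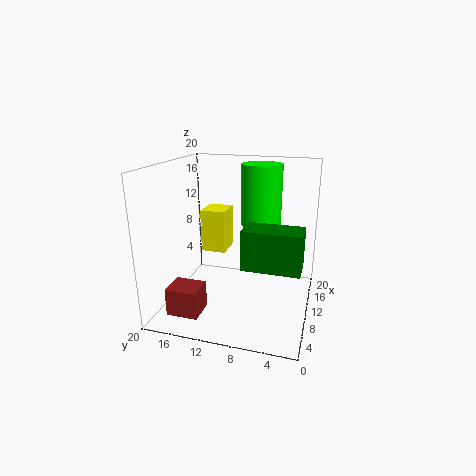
pos_x_1 = 0.5, pos_y_1 = 12.5, width_1 = 3.5, depth_1 = 4, height_1 = 3.5, pos_x_2 = 0.5, pos_y_2 = 0.5, pos_z_2 = 10, width_2 = 3.5, depth_2 = 6.5, pos_x_3 = 15.5, pos_y_3 = 8, pos_z_3 = 10.5, radius_3 = 3, pos_x_4 = 10, pos_y_4 = 12, pos_z_4 = 7.5, width_4 = 4, height_4 = 6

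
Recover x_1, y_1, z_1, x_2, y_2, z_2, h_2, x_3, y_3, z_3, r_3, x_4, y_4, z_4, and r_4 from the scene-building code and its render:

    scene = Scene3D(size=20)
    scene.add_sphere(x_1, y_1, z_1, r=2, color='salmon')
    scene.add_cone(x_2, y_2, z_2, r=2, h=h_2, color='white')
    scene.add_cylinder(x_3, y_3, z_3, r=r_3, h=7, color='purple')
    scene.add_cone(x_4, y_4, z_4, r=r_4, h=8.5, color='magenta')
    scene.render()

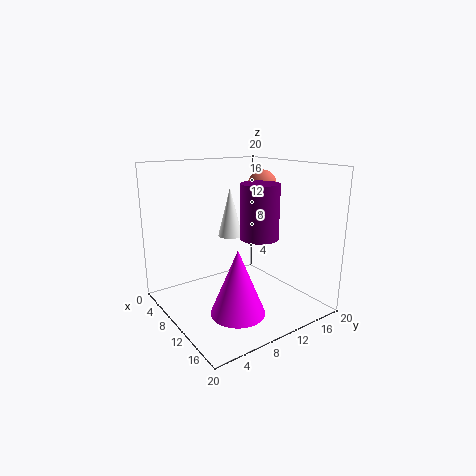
x_1 = 9.5, y_1 = 14.5, z_1 = 17, x_2 = 2, y_2 = 14, z_2 = 7.5, h_2 = 8, x_3 = 14, y_3 = 10.5, z_3 = 11, r_3 = 2.5, x_4 = 15, y_4 = 6.5, z_4 = 2, r_4 = 3.5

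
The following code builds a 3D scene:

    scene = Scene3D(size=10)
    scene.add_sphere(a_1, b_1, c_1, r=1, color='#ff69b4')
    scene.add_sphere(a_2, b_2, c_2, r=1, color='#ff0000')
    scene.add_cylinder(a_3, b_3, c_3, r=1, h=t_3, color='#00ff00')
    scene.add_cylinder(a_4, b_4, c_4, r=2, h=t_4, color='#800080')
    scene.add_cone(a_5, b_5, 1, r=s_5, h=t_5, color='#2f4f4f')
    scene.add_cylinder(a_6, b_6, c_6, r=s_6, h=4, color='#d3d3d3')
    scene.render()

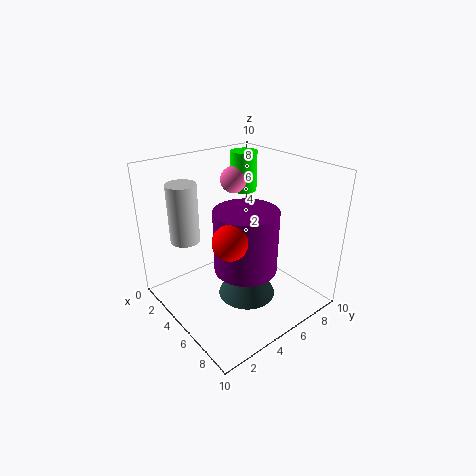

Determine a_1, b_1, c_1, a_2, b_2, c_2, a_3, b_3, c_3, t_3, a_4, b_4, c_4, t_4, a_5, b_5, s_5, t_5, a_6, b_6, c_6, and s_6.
a_1 = 2; b_1 = 7; c_1 = 8; a_2 = 8; b_2 = 2; c_2 = 7; a_3 = 2; b_3 = 8; c_3 = 7; t_3 = 3; a_4 = 7; b_4 = 4; c_4 = 4; t_4 = 4; a_5 = 6; b_5 = 5; s_5 = 2; t_5 = 4; a_6 = 3; b_6 = 2; c_6 = 5; s_6 = 1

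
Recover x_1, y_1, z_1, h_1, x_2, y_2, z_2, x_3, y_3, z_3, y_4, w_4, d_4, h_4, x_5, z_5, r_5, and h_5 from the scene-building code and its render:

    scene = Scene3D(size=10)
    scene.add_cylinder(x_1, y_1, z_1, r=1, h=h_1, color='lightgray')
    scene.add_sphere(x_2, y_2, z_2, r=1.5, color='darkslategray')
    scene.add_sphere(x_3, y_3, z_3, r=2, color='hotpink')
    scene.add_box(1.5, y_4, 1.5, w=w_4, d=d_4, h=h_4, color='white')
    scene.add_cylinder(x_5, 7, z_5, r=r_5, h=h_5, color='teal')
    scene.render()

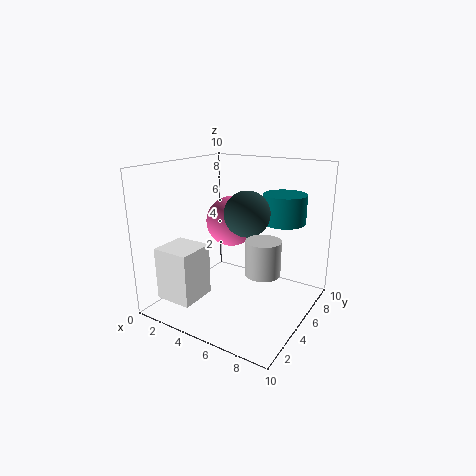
x_1 = 8.5; y_1 = 2; z_1 = 4.5; h_1 = 2; x_2 = 6; y_2 = 4.5; z_2 = 7; x_3 = 2.5; y_3 = 8; z_3 = 5; y_4 = 0.5; w_4 = 2.5; d_4 = 2.5; h_4 = 3.5; x_5 = 7.5; z_5 = 6; r_5 = 1.5; h_5 = 2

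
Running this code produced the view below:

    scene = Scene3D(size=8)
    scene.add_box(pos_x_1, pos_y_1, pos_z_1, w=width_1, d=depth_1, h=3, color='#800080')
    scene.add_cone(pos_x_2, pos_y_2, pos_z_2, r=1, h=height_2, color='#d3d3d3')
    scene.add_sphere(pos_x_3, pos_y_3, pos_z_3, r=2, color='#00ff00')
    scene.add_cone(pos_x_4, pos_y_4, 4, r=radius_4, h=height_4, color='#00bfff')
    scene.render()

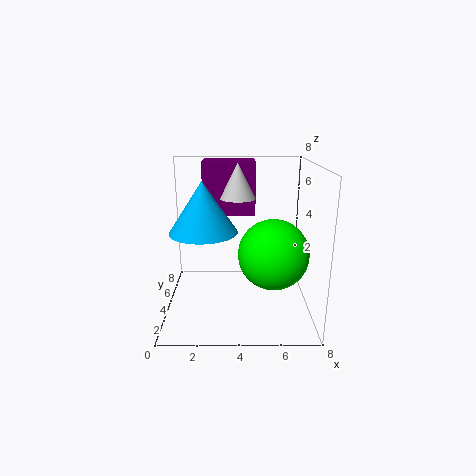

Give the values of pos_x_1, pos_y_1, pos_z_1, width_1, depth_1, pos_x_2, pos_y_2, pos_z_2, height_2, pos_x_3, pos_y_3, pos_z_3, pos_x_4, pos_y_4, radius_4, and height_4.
pos_x_1 = 2
pos_y_1 = 5
pos_z_1 = 5
width_1 = 3
depth_1 = 2
pos_x_2 = 4
pos_y_2 = 5
pos_z_2 = 6
height_2 = 2
pos_x_3 = 6
pos_y_3 = 4
pos_z_3 = 3
pos_x_4 = 2
pos_y_4 = 5
radius_4 = 2
height_4 = 3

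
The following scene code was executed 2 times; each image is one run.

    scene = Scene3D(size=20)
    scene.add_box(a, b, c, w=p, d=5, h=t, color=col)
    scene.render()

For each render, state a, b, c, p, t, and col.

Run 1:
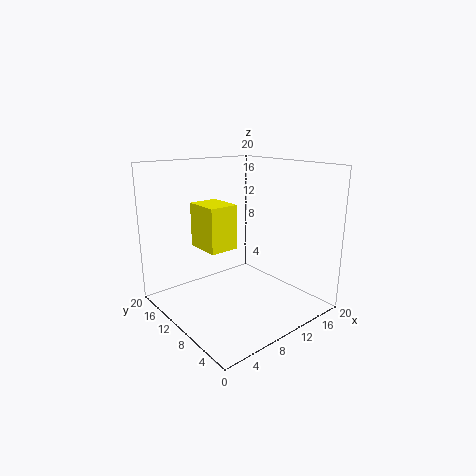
a = 5, b = 9, c = 9, p = 4, t = 6, col = 'yellow'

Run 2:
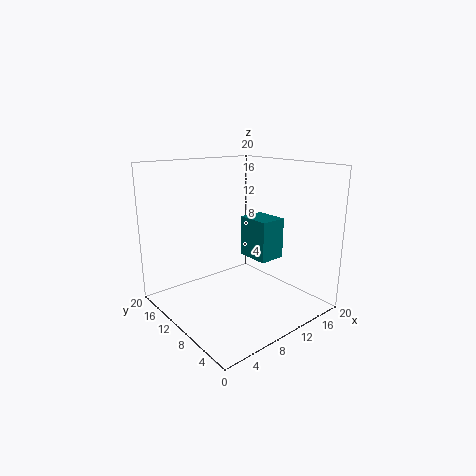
a = 13, b = 8, c = 6, p = 4, t = 6, col = 'teal'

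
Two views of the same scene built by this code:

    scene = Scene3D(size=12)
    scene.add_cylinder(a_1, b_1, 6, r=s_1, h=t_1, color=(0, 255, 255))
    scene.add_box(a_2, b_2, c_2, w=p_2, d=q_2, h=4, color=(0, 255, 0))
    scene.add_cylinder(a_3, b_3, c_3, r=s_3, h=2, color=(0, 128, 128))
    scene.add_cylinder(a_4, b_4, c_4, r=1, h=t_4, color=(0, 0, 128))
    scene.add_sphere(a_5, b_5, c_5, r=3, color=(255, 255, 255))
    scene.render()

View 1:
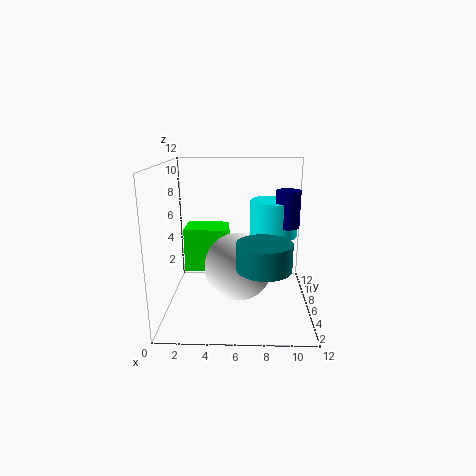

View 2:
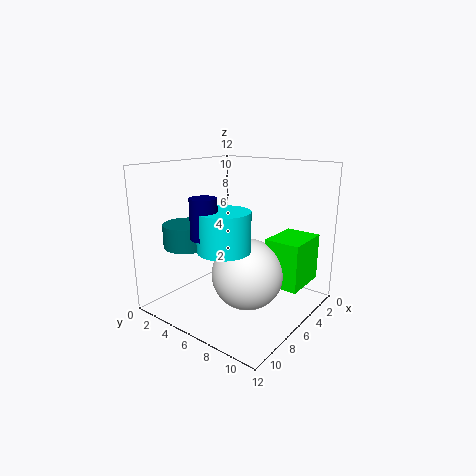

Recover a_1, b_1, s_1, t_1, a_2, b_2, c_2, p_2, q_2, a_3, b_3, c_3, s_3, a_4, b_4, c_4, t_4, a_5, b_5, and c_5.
a_1 = 9; b_1 = 7; s_1 = 2; t_1 = 3; a_2 = 1; b_2 = 8; c_2 = 2; p_2 = 4; q_2 = 3; a_3 = 8; b_3 = 2; c_3 = 5; s_3 = 2; a_4 = 10; b_4 = 6; c_4 = 7; t_4 = 3; a_5 = 6; b_5 = 7; c_5 = 3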